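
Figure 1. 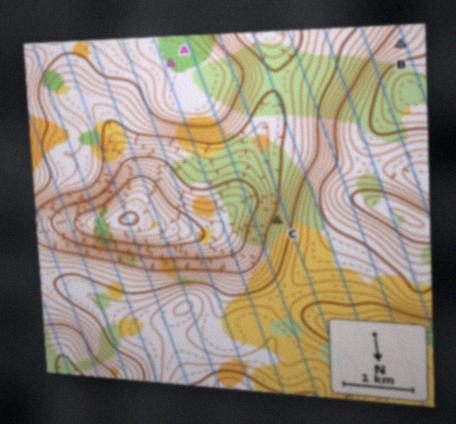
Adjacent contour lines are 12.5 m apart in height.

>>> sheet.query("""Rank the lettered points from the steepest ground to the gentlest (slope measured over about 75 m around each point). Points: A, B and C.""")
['C', 'B', 'A']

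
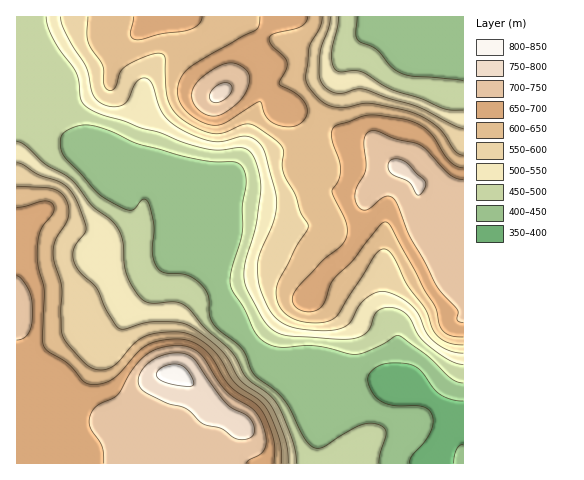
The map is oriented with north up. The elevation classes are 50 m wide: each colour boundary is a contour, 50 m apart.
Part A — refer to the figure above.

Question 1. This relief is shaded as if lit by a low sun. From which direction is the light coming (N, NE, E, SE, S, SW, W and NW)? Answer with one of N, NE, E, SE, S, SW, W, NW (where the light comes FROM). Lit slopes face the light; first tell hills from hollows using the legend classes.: SW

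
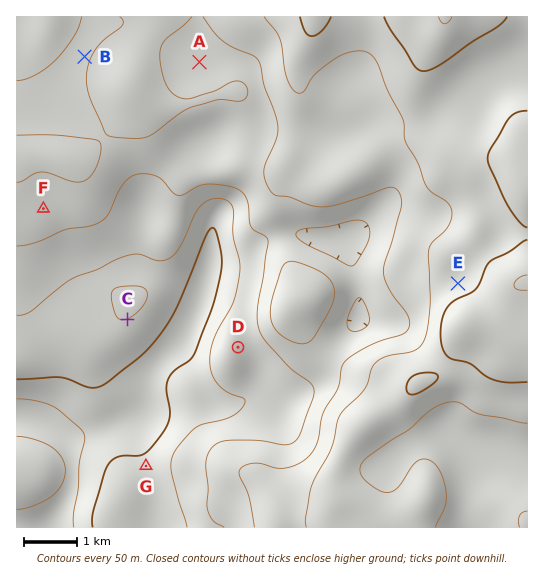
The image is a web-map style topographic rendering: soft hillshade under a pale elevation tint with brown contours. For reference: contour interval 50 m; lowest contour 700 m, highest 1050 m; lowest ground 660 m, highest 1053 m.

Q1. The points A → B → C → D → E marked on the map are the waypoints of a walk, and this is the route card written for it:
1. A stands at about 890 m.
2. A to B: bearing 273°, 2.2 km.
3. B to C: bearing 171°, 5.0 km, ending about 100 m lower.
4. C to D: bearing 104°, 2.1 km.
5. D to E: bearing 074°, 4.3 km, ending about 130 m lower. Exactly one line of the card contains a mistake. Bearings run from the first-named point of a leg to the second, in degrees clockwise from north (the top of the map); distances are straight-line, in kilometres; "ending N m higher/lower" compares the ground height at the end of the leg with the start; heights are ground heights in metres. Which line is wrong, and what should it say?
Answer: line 5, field sense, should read higher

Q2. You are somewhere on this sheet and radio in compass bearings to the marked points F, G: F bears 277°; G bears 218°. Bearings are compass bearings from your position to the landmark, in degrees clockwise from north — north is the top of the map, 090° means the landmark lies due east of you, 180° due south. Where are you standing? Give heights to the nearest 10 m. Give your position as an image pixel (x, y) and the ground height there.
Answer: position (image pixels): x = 320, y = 243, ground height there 840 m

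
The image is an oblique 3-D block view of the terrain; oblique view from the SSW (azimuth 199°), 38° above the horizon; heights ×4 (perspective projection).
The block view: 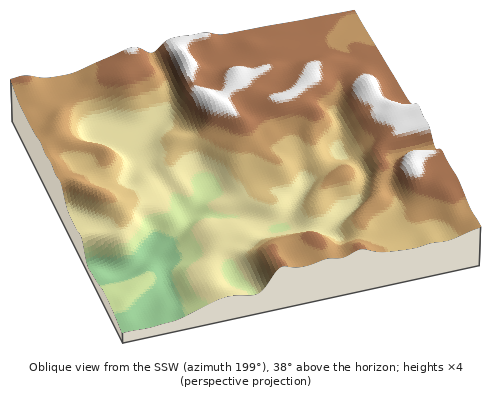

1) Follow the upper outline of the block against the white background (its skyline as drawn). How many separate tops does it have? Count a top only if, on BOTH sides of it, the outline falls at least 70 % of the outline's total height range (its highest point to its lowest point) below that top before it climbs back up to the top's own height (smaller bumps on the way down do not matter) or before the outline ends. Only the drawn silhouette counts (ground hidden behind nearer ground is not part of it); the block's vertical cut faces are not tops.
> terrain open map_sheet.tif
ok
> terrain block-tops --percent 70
0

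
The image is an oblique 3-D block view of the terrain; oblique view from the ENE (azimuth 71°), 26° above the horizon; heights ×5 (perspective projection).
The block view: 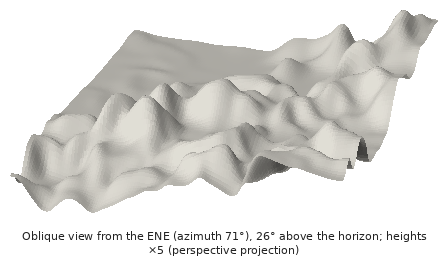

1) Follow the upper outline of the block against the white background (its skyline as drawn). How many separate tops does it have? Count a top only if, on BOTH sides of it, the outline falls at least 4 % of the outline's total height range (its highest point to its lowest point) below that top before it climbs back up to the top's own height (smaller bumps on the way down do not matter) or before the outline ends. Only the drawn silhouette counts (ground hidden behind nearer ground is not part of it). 3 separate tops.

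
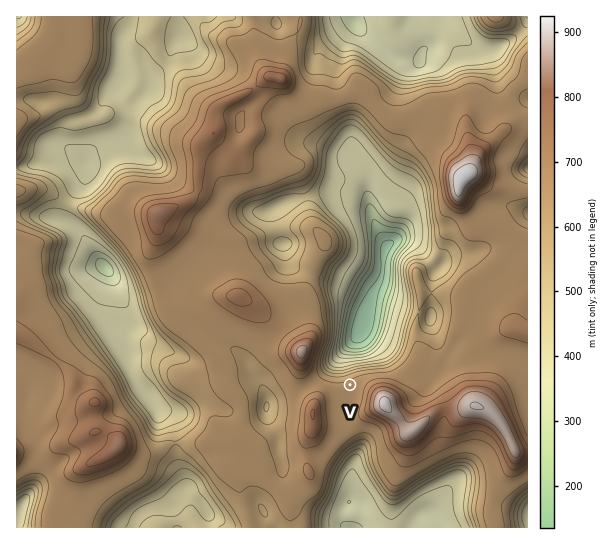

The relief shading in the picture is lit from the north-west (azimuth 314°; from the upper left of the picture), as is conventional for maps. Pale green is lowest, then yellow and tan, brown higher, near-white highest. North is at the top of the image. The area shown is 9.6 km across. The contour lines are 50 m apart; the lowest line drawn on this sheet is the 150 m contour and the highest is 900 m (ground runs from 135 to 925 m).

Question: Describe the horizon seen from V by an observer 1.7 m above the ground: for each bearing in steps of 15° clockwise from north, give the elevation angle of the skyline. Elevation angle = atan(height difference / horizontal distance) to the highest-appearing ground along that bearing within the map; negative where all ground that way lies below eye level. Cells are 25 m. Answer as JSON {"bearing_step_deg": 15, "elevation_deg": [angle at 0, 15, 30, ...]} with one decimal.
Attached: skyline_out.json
{"bearing_step_deg": 15, "elevation_deg": [0.0, 0.0, 3.4, 0.0, 0.2, 3.6, 11.0, 19.0, 20.5, 16.2, 9.0, 3.2, 0.5, 0.4, 3.4, 8.1, 9.1, 4.3, 1.0, 4.9, 10.5, 8.6, 2.5, 1.5]}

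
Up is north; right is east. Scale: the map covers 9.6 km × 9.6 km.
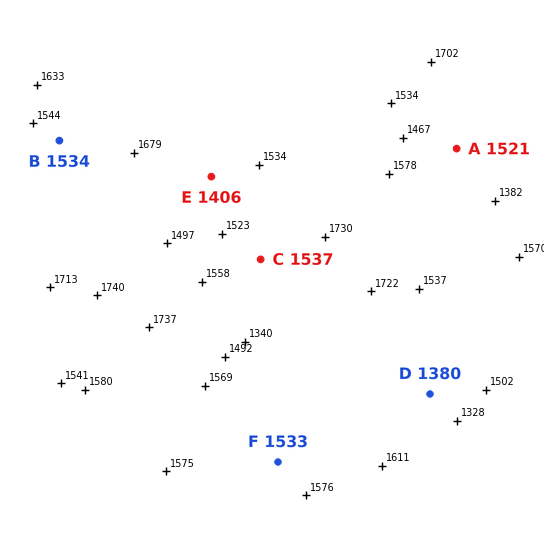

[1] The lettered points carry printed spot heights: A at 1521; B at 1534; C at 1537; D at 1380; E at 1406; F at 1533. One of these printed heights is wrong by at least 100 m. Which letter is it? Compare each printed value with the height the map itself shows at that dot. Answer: E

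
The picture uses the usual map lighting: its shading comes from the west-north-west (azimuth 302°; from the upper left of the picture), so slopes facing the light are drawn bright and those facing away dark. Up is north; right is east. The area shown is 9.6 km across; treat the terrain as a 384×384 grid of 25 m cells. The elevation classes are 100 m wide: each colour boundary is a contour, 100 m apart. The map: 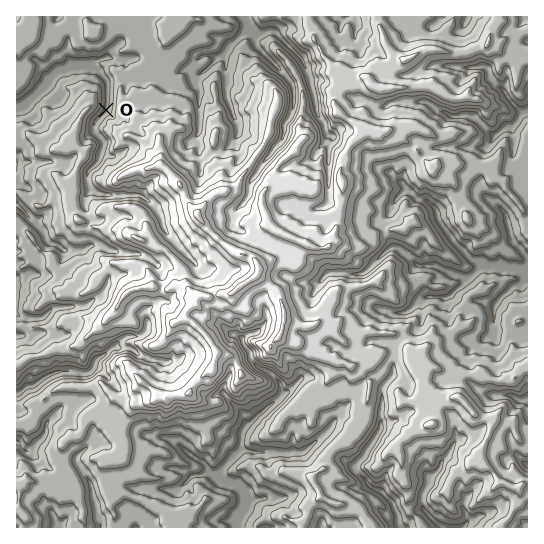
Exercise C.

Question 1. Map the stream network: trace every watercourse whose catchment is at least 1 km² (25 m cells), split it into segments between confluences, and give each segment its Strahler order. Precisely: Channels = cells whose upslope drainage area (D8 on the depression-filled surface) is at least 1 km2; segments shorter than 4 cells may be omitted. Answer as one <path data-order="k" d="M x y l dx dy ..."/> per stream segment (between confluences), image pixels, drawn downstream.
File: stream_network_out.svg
<path data-order="1" d="M465 526l-3 0-1 1-19 0"/><path data-order="1" d="M186 482l8-7 5 0 6-2 5 0"/><path data-order="3" d="M218 477l4 4 12 2 7 6 2 4 2 12-8 12 0 10"/><path data-order="2" d="M210 473l8 4"/><path data-order="1" d="M82 470l3 3 2 6 4 6 2 13 4 8 0 9 4 7 0 5"/><path data-order="1" d="M443 461l-2 2-2 6-12 12 0 6-5 8 0 12 1 3 18 17 1 0"/><path data-order="2" d="M239 450l0 1-20 20-1 6"/><path data-order="1" d="M179 445l10 9 8 5 4 2 5 5 4 7"/><path data-order="1" d="M45 434l-6 7-4 2-2 6-4 2-3 0-8-8-1 0 0-1"/><path data-order="1" d="M330 429l-17 16-12 8-6 0-1-2-3 0-1 2-36 0-7-3-8 0"/><path data-order="1" d="M515 398l2 1 10 0"/><path data-order="1" d="M166 362l-4 0-4-3-7 0-6-4-6 0-5-5-5-3-16 0"/><path data-order="2" d="M113 347l-2 0-9 10-4 1-4 4 0 4-1 3-4 4-11 0-1-2-19 0-8 4-3 0-14 11-6 0-2 1-8 7"/><path data-order="1" d="M382 342l7 0 6 5-1 26-3 5-8 8-1 3-1 40-11 17-4 4-1 5-10 10 0 5 18 19 6 1 14 13 1 6 4 6 0 6 3 6"/><path data-order="1" d="M242 338l1 7 6 5 1 3 0 4 5 8 3 2 12 6 9 9 2 3 0 12-19 16-1 0-18 16-2 5 0 15-2 1"/><path data-order="1" d="M139 337l-13 0-5 2-8 8"/><path data-order="1" d="M494 331l0-24 3-2 1-4 15-15 2-1 7 0 5-3"/><path data-order="1" d="M394 313l11 0 5-3 12-12 3-1 18 0 3 1 3-1 8-8 4-2 4-4 0-2 1 0 4-4"/><path data-order="1" d="M57 307l-6 2-8 8-2 1-15 0-1-1-4 0-3-2-1-2 0-19"/><path data-order="1" d="M321 281l8-8 20 0 1 1 12 0 4-3 23-22 2-2 4 0 6 3 18 16 18 0 9 5 15 4 1 2 8 0"/><path data-order="2" d="M470 277l3-2 8-8 0-1 2 0 2-1"/><path data-order="3" d="M485 265l2 0 2 1 9 0 7 3 12 0 6 2 4 0"/><path data-order="1" d="M191 259l-24-25-5-9 0-4-3-7-2-3-2-4-6-6-8-6-34 0-1-1-7 0-9-5-3-6 0-10 4-6 2 0 5-5 1-3 0-5 4-7 0-6-8-8-1-3 0-7 1-2 11-11 0-4 1-1 0-23-6-8 0-1-6-4-28 0"/><path data-order="1" d="M90 246l-7 4-20 0-9-7-4 0-5-5 0-4-2-3-26-26"/><path data-order="1" d="M506 217l7 25 14 15"/><path data-order="1" d="M235 211l12-13 4-19 6-5 2-7 4-4 0-1 7-7 4-8 7-5 2-5 0-4 2-2 0-8 4-4 4-9 0-4 1-1 0-15-4-9-4-4 0-2-31-30-1-3 0-4 1-1-1-6"/><path data-order="1" d="M394 205l4-8 5-6 7 2"/><path data-order="1" d="M327 203l2-1 0-55 4-5 0-5-7-3-1-3 0-6-8-12 0-6-2-1-1-12-3-5-2-15-3-4 0-3-4-8-28-28-8 0-4 3-5 0-3-3"/><path data-order="2" d="M410 193l9 6 6 0 2 2 8 8 4 13 14 17 0 2 18 18 14 6"/><path data-order="1" d="M402 183l3 3 0 3 5 4"/><path data-order="1" d="M197 135l2-4 0-42-5-7 0-4 4-4 7-3 13-14"/><path data-order="2" d="M495 135l10-8 2-1 6 0 5-5 4-8"/><path data-order="1" d="M234 117l-1-6-3-4 0-2-3-4 0-4-1-2 0-36-1-1 0-7"/><path data-order="2" d="M522 113l5-2"/><path data-order="1" d="M401 101l8 0 1 1 17 0 8 7 6 2 2 0 10 6 4 0 1-2 13 0 4 3 16 16 4 1"/><path data-order="2" d="M67 69l-4 0-5 2-29 30-8 5-4 0"/><path data-order="1" d="M470 67l15-1 4 4 0 5 1 3 15 13 4 8 13 14"/><path data-order="1" d="M125 58l-23 0-1 1-10 0-4 3-16 0-2 3-2 4"/><path data-order="1" d="M202 57l3-2 13 2"/><path data-order="2" d="M218 57l1 0 6-6"/><path data-order="2" d="M225 51l16-16 6-10"/><path data-order="2" d="M254 31l-3-4-4-2"/><path data-order="3" d="M247 25l-2-8"/>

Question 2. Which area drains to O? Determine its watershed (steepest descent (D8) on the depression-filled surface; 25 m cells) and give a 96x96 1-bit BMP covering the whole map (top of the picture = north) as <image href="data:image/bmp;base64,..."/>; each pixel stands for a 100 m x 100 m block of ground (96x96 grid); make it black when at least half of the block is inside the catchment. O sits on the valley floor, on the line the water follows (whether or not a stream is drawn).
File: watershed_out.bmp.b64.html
<image width="96" height="96" href="data:image/bmp;base64,Qk2+BAAAAAAAAD4AAAAoAAAAYAAAAGAAAAABAAEAAAAAAIAEAAATCwAAEwsAAAIAAAAAAAAA////AAAAAAAAAAAAAAAAAAAAAAAAAAAAAAAAAAAAAAAAAAAAAAAAAAAAAAAAAAAAAAAAAAAAAAAAAAAAAAAAAAAAAAAAAAAAAAAAAAAAAAAAAAAAAAAAAAAAAAAAAAAAAAAAAAAAAAAAAAAAAAAAAAAAAAAAAAAAAAAAAAAAAAAAAAAAAAAAAAAAAAAAAAAAAAAAAAAAAAAAAAAAAAAAAAAAAAAAAAAAAAAAAAAAAAAAAAAAAAAAAAAAAAAAAAAAAAAAAAAAAAAAAAAAAAAAAAAAAAAAAAAAAAAAAAAAAAAAAAAAAAAAAAAAAAAAAAAAAAAAAAAAAAAAAAAAAAAAAAAAAAAAAAAAAAAAAAAAAAAAAAAAAAAAAAAAAAAAAAAAAAAAAAAAAAAAAAAAAAAAAAAAAAAAAAAAAAAAAAAAAAAAAAAAAAAAAAAAAAAAAAAAAAAAAAAAAAAAAAAAAAAAAAAAAAAAAAAAAAAAAAAAAAAAAAAAAAAAAAAAAAAAAAAAAAAAAAAAAAAAAAAAAAAAAAAAAAAAAAAAAAAAAAAAAAAAAAAAAAAAAAAAAAAAAAAAAAAAAAAAAAAAAAAAAAAAAAAAAAAAAAAAAAAAAAAAAAAAAAAAAAAAAAAAAAAAAAAAAAAAAAAAAAAAAAAAAAAAAAAAAAAAAAAAAAAAAAAAAAAAAAAAAAAAAAAAAAAAAAAAGAAAAAAAAAAAAAAAf4AAAAAAAAAAAAAA/8AAAAAAAAAAAAAB//AAAAAAAAAAAAAB//gAAAAAAAAAAAAB//wAAAAAAAAAAAAD//gAAAAAAAAAAAAD//AAAAAAAAAAAAAH/8AAAAAAAAAAAAAf/wAAAAAAAAAAAAA//gAAAAAAAAAAAAP//AAAAAAAAAAAAA//+AAAAAAAAAAAAf//8AAAAAAAAAAAD///4AAAAAAAAAAAH///wAAAAAAAAAAAH///gAAAAAAAAAAAP///gAAAAAAAAAAAP///AAAAAAAAAAAAP///AAAAAAAAAAAAH//+AAAAAAAAAAAAH//+AAAAAAAAAAAAH//8AAAAAAAAAAAAH//4AAAAAAAAAAAAD//wAAAAAAAAAAAAD//gAAAAAAAAAAAAB//AAAAAAAAAAAAAB/+AAAAAAAAAAAAAH/+AAAAAAAAAAAAAH/8AAAAAAAAAAAAAH/wAAAAAAAAAAAAAH/gAAAAAAAAAAAAAD/AAAAAAAAAAAAAAD/AAAAAAAAAAAAAAD/AAAAAAAAAAAAAAB2AAAAAAAAAAAAAAAAAAAAAAAAAAAAAAAAAAAAAAAAAAAAAAAAAAAAAAAAAAAAAAAAAAAAAAAAAAAAAAAAAAAAAAAAAAAAAAAAAAAAAAAAAAAAAAAAAAAAAAAAAAAAAAAAAAAAAAAAAAAAAAAAAAAAAAAAAAAAAAAAAAAAAAAAAAAAAAAAAAAAAAAAAAAAAAAAAAAAAAAAAAAAAAAAAAAAAAAAAAAAAAAAAAAAAAAAAAAAAAAAAAAAAAAAAAAAAAAAAAAAAAAAAAAAAAAAAAAAAAAAAAAAA="/>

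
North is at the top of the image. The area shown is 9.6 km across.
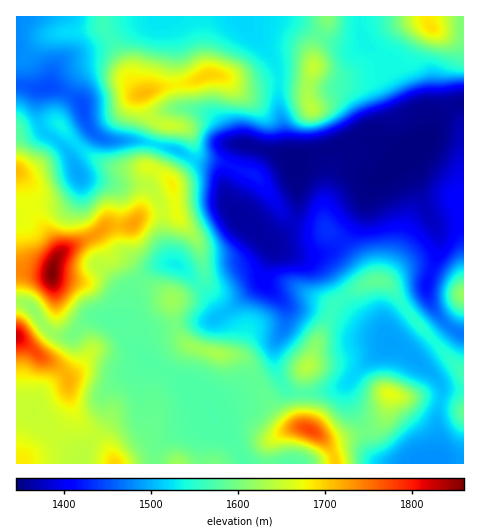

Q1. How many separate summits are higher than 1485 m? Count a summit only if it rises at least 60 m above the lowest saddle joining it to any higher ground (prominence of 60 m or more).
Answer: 7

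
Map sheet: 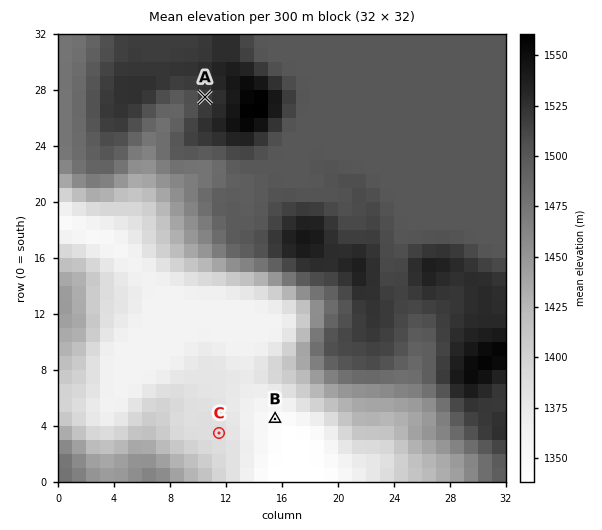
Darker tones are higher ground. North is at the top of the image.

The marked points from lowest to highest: B C A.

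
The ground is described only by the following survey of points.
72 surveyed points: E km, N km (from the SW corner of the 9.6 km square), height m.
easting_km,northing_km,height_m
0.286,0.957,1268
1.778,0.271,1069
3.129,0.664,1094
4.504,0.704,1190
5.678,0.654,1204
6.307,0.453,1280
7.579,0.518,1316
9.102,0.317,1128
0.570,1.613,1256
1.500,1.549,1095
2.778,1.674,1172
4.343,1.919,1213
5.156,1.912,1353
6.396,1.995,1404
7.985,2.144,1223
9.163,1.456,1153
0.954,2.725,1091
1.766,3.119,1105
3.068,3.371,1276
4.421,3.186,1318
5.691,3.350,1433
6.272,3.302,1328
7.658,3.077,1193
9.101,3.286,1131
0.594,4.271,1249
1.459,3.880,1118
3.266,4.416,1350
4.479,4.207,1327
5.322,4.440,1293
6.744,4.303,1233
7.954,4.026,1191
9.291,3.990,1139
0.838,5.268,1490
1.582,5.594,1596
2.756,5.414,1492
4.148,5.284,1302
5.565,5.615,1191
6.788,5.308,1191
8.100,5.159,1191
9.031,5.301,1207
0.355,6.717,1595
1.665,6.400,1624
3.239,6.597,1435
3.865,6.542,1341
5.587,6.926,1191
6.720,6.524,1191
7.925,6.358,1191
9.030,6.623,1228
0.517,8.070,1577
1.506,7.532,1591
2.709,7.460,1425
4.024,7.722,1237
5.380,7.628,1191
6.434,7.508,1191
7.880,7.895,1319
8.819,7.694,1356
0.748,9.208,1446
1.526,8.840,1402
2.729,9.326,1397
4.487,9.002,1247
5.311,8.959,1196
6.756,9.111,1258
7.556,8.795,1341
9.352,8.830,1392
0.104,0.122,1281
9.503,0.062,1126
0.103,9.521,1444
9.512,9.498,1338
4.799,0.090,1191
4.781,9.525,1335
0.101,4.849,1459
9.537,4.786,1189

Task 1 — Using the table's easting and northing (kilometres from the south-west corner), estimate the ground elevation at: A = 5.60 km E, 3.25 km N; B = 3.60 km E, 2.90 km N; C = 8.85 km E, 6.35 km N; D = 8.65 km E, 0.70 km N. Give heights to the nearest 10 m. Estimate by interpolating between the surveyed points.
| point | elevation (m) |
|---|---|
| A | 1480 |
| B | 1220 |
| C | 1190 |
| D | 1140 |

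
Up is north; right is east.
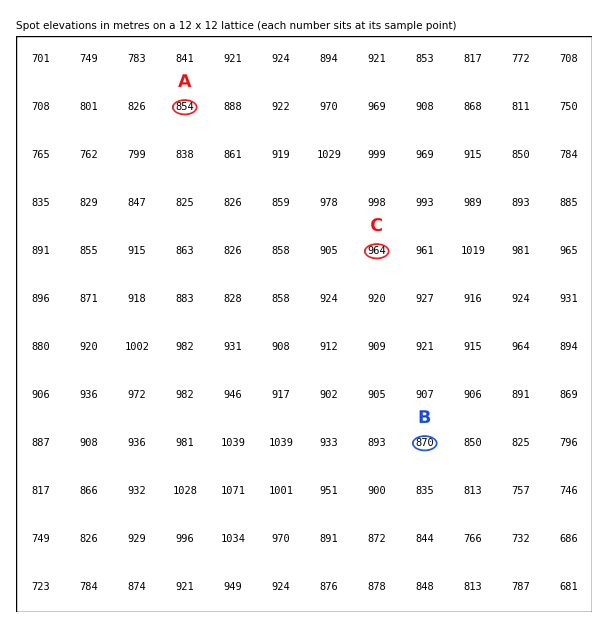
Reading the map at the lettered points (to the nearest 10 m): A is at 850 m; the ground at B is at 870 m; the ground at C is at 960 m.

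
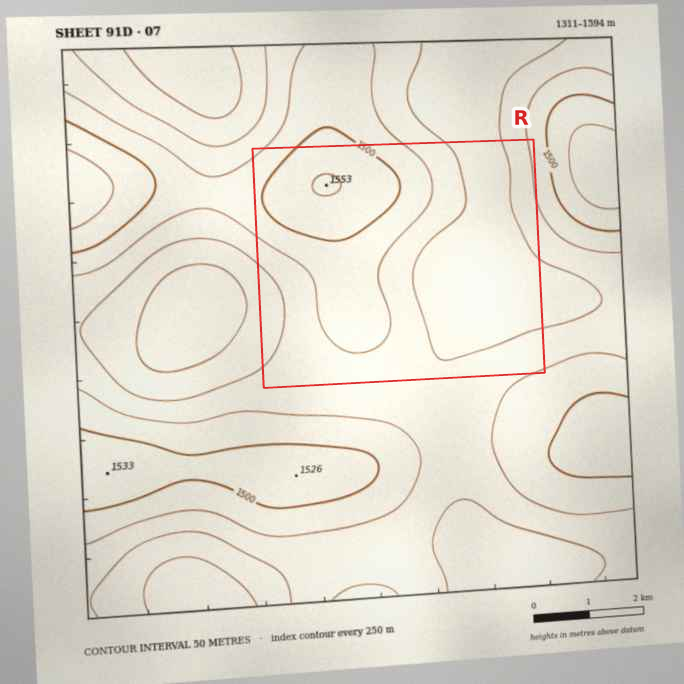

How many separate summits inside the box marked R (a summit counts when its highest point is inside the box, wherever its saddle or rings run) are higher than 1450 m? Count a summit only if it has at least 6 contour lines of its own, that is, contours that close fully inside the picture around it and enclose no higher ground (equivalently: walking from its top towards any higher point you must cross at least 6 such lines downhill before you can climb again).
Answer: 0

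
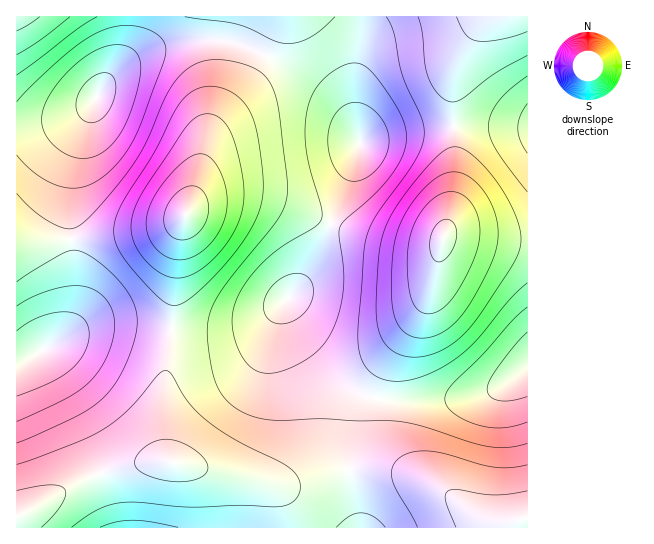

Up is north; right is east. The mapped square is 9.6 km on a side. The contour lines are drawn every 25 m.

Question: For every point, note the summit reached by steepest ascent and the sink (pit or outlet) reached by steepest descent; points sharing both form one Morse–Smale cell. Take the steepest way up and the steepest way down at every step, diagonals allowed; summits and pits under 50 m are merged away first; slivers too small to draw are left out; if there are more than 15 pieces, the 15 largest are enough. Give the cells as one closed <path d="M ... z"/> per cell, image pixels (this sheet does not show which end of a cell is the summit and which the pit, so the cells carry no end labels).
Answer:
<path d="M362 16l-80 0-7 25-12 24-52 68-7 18-8 36-13 35-6 28-6 93-8 54 1 52 3 9 6 5 50 9 48 12 23 0 29-9 27-6 37 0 33 8-25-13-14-13-5-9-4-16 0-17 3-11-26-10-30-26-20-28-12-29 1-7 21-27 14-26 36-94 1-12-5-26 0-34 6-36z"/><path d="M487 16l-124 1-2 26-6 36 0 34 5 26-1 12-36 94-14 26-21 27-1 7 12 29 20 28 26 23 25 12 5 0 6-22 10-18 30-46 11-24 21-92 2-124 12-28z"/><path d="M183 217l-18 10-32 6-74 8-43 1 1 275 45-26 37-18 40-10 30-2-4-7-2-15 0-42 8-54 6-93z"/><path d="M281 16l-150 0-4 31-30 50-11 12-27 12-26 6-17 0 0 114 10 2 33-2 64-6 42-8 16-7 7-9 23-78 52-68 12-24z"/><path d="M171 461l-22 0-16 3-47 15-68 37-2 2 0 9 512 0-1-10-18 6-14 0-9-3-55-37-36-12-45-2-27 6-29 9-23 0z"/><path d="M462 235l-15 0-4 3-15 60-7 13-30 46-12 25-4 12 0 5 23 2 32 0 48-5 24-9 26-20 0-126z"/><path d="M527 16l-38 0-16 17-14 26-6 19 2 104-4 31-6 23 17-1 45 5 21-1z"/><path d="M527 368l-25 19-24 9-48 5-32 0-23-2-3 10 0 17 7 21 12 14 50 27 25 20 20 12 9 3 14 0 18-6z"/><path d="M130 16l-113 0-1 110 17 1 16-3 18-5 19-10 11-12 30-50 4-18z"/>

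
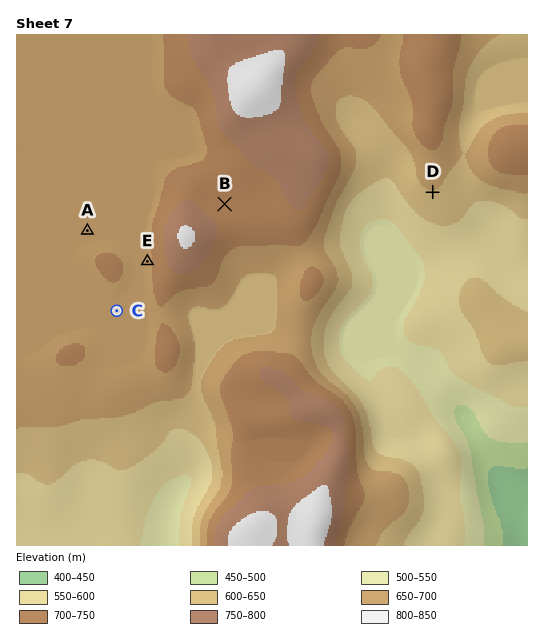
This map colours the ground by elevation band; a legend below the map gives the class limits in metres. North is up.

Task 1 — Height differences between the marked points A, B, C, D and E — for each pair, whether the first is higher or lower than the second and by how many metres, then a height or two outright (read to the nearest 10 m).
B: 80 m higher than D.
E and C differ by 0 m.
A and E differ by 0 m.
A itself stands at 690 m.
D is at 650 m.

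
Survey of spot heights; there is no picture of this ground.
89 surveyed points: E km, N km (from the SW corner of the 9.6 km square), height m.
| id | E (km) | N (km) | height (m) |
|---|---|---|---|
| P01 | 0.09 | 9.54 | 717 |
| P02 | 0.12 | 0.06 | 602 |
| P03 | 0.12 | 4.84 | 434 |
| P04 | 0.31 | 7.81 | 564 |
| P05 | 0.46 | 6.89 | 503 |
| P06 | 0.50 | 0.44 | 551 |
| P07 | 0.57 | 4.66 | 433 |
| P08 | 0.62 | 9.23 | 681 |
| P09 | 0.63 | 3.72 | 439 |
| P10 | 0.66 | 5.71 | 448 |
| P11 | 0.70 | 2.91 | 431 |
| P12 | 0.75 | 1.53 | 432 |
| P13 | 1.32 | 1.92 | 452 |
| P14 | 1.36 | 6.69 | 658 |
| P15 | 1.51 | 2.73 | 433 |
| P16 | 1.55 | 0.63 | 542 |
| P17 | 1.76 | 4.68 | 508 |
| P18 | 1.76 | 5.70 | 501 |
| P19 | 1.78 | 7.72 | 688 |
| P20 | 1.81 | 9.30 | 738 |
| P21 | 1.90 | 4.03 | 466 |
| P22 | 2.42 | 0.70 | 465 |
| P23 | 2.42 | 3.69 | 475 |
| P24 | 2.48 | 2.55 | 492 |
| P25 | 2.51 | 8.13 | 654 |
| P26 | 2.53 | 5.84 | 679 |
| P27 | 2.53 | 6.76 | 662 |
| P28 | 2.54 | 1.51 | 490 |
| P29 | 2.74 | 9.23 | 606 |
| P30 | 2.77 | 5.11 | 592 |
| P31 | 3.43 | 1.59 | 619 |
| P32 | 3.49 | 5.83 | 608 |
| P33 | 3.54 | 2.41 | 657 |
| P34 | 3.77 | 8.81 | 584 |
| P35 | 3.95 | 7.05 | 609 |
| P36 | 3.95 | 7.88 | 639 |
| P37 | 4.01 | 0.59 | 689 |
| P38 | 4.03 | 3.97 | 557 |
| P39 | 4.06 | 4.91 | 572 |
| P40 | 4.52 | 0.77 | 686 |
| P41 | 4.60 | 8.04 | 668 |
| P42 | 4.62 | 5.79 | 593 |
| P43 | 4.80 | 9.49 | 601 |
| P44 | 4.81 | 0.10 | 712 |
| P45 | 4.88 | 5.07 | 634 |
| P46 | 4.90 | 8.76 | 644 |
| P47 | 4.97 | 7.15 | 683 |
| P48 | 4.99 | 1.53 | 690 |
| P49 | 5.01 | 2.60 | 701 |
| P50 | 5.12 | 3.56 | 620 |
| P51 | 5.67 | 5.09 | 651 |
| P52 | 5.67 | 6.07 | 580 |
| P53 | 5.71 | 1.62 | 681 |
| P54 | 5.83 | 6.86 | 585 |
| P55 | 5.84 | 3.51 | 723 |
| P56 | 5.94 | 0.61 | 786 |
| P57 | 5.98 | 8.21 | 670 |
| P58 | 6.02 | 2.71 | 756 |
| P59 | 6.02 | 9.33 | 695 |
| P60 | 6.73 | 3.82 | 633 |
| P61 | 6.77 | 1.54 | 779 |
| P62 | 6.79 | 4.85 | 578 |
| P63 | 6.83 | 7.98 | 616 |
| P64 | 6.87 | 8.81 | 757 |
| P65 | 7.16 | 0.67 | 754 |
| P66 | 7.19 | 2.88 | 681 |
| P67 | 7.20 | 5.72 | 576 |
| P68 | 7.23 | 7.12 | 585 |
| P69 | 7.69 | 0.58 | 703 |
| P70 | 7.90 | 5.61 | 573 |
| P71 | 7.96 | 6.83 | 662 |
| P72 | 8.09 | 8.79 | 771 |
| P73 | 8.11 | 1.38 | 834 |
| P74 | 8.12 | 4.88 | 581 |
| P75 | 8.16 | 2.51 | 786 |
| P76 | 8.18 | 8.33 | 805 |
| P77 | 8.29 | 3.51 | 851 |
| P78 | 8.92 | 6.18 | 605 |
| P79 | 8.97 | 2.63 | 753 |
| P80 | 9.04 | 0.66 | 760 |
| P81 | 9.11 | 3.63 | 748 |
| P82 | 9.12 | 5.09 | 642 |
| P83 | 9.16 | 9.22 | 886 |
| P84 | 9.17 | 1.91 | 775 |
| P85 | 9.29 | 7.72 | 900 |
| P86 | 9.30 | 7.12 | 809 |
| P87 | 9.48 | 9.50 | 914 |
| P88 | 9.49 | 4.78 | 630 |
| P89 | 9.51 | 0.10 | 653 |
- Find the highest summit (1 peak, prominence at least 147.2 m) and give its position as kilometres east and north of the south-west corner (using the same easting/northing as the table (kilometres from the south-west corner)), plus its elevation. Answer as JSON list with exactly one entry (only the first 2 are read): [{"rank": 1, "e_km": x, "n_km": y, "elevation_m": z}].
[{"rank": 1, "e_km": 8.34, "n_km": 3.59, "elevation_m": 853}]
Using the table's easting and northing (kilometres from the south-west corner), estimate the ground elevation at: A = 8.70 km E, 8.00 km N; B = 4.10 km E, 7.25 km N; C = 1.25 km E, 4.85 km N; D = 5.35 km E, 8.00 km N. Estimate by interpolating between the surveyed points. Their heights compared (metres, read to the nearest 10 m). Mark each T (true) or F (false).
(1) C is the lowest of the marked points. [T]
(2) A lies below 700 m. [F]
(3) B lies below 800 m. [T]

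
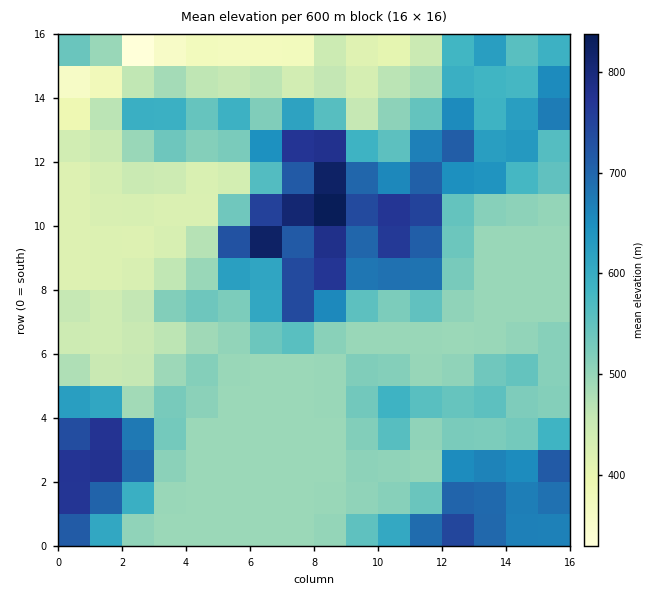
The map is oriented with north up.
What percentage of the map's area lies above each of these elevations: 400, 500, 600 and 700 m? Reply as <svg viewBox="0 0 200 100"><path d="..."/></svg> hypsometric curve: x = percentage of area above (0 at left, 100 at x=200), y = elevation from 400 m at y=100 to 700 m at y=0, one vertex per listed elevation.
<svg viewBox="0 0 200 100"><path d="M193 100l-88-33-51-34-28-33"/></svg>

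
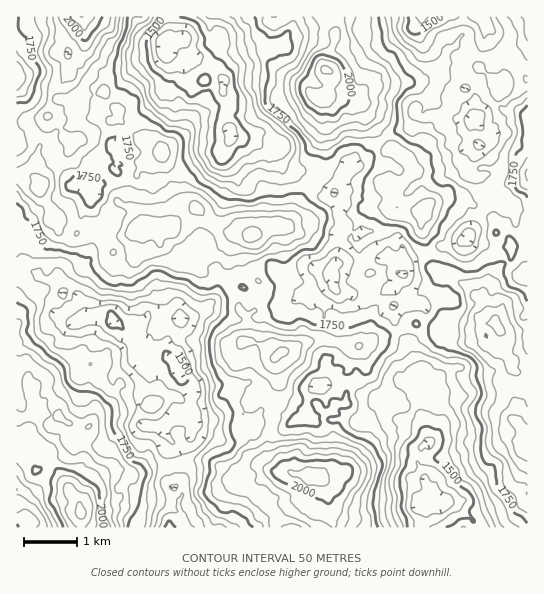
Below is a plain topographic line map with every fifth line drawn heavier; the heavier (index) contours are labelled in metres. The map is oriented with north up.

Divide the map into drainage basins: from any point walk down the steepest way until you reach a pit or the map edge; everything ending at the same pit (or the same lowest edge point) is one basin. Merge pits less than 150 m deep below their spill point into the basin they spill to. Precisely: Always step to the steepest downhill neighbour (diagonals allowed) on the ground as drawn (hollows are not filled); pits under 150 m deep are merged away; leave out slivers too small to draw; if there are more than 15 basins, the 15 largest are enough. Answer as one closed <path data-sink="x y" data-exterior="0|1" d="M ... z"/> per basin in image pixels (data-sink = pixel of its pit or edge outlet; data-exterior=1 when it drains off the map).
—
<path data-sink="434 499" data-exterior="0" d="M354 95l-21 0-12 4 3 22 0 9-3 7 2 16-3 5 1 15-24 29-9 24-22-1-13 8-4 5-1 21 16 30 0 5-8 8-1 8-8 7 1 16-4 9 0 7 6 7 15-1 10 3-4 16-12 15-4 9 14-3 0 18 4 10-4 11-1 17 19 19-2 2 4-1 6 4 23 1 3 7-1 11-9 10-10-3-8 2-6 8-12 11 0 5 252 1 1-283-17 2 0 11-20 16-3 13-5 6-1 6-5-3-8-9-26-18-10-1-2-13-10-25 0-11 4-16-9-24 0-6-5-4-4-11-14-9-21-23-7-9-5-16z"/><path data-sink="114 322" data-exterior="0" d="M25 175l-9 0 0 194 12 9 4 9 0 18 3 6 4 2 19 3 20 12 11 0 5 8 18 13 1 5-4 12-16 12-6 16-7 8 1 25 193 1 1-6 12-11 6-8 8-2 10 3 9-10 1-11-2-6-24-2-6-4-4 1 2-2-18-16-1-12 5-19-4-10 0-14-2-3-14 3 6-10 10-12 4-8 2-11-10-3-15 1-6-7 0-7 4-9-1-16 8-7 1-8 8-8 0-5-16-30 3-24-16-2-21 22-5 2-11-2-7 5-13 0-18-17 0-8 7-6-24 3 0 13 2 6-4 6-6 4-17 4-5-14 14-16-17 2-9-2-10-7-13 5-16-2-5-9-5-4 0-8-12-19 0-9-9-6z"/><path data-sink="167 46" data-exterior="0" d="M334 16l-251 0 2 27-5 12 0 14 15 18 10 4 8 15 6 4-1 9 17 16 23 10 3 4 2 6 10 10 8 5 4 8-1 16 2 7 13 10 7 8 17 10 6 3 22 3 15-10 21 2 10-25 24-29 0-36 3-7-3-31 8-5 3-11 0-8-7-8 10-25 1-17z"/><path data-sink="422 17" data-exterior="1" d="M527 16l-192 0 0 5 20-1 9 6 1 9-8 8-12 0-10-6-10 30 7 8 0 8-4 12 26 0 6 6 5 16 7 9 21 23 14 9 4 11 5 4 0 6 9 24-4 16 0 11 10 25 1 12 11 2 38 28 7-10 3-13 20-16 0-11 17-4z"/><path data-sink="17 78" data-exterior="1" d="M77 16l-61 1 1 158 14 1 6 3-2-6 2-7 2-17 2-2 9 1 17-10-8-15-11-8 1-17 3-7 17-17-2-3-2-8-9-10 4-19 12-9z"/><path data-sink="17 527" data-exterior="1" d="M22 440l-6 1 0 86 65 1 0-14-4-15-6-6-10-16-17-14 0-6-5-6-2-5z"/>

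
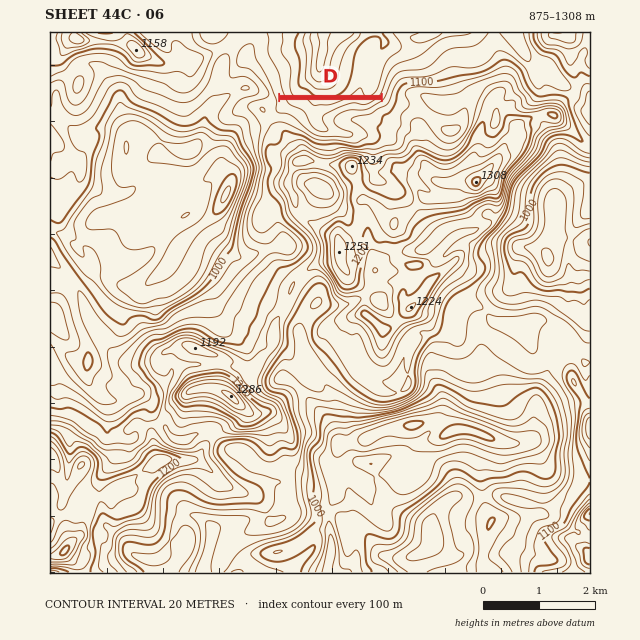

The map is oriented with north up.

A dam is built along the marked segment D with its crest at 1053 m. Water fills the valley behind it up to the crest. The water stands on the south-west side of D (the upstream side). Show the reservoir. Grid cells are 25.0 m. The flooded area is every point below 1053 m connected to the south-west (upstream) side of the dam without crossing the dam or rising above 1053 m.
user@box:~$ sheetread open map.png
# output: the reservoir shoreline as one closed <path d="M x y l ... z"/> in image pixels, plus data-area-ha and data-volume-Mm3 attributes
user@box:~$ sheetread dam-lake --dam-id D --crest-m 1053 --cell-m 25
<path d="M378 100l-97 0 2 7 12 7 17 18 6 3 21 0 2-2-11-12 0-2 6-7 10-4 21 0 10-6 1-2z" data-area-ha="53" data-volume-Mm3="8.60"/>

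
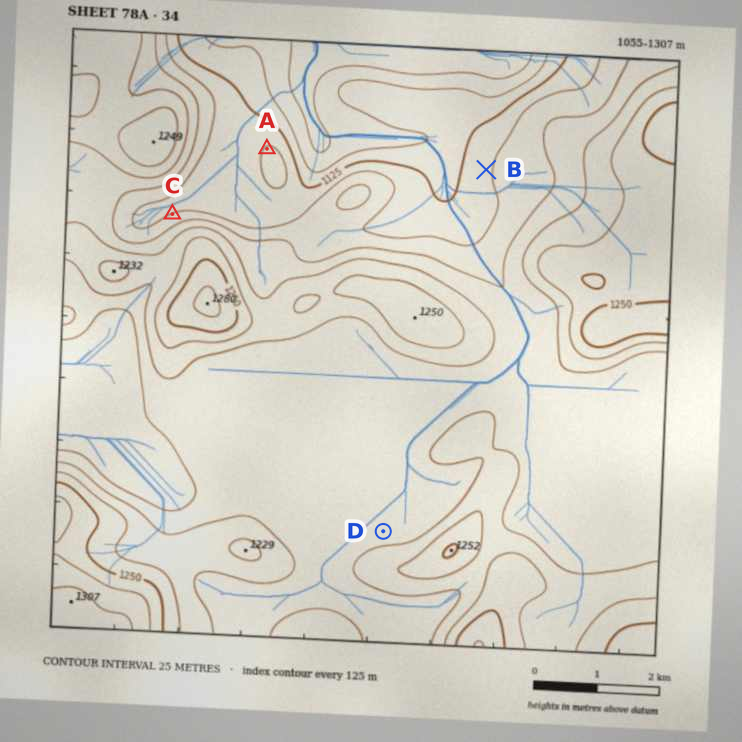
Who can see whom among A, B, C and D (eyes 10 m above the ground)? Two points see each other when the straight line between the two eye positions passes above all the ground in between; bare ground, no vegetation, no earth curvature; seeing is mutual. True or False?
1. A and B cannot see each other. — False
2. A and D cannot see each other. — True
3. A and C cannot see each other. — False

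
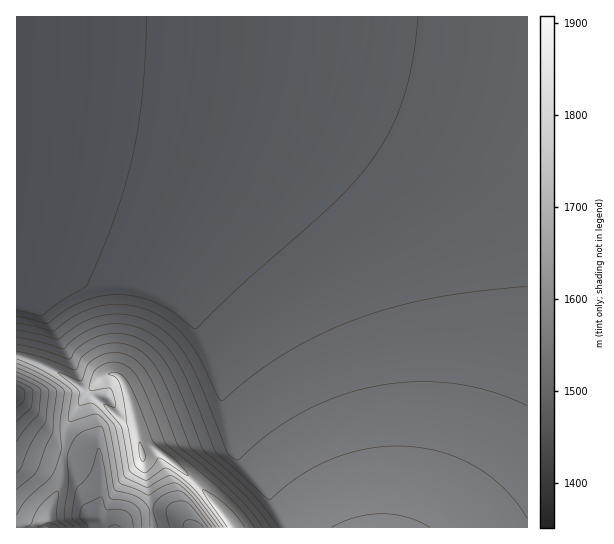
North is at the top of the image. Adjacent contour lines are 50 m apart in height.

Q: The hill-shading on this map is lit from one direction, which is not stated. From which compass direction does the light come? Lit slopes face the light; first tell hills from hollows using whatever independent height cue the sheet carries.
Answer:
SW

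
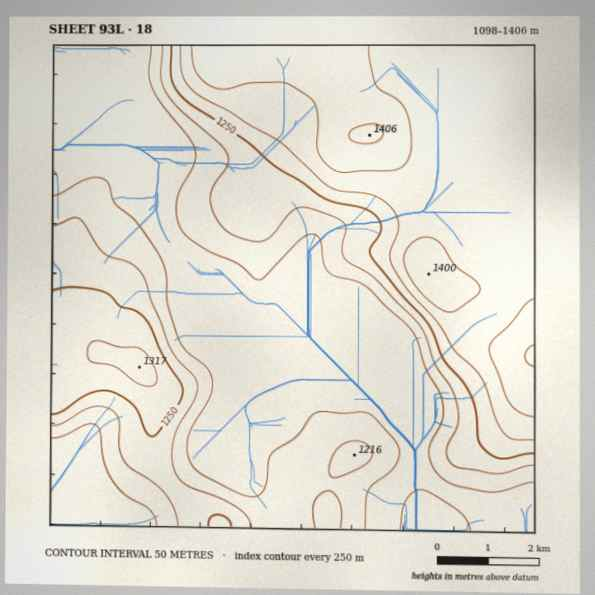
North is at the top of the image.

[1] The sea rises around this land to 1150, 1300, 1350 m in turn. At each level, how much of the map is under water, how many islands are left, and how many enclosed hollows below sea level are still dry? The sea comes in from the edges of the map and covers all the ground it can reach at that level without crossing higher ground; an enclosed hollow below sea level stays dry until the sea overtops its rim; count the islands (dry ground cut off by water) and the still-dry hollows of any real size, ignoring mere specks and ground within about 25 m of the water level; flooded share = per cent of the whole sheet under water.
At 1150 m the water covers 34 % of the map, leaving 0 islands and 0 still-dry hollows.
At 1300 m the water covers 71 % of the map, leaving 0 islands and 0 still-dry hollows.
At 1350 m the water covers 91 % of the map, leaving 1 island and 0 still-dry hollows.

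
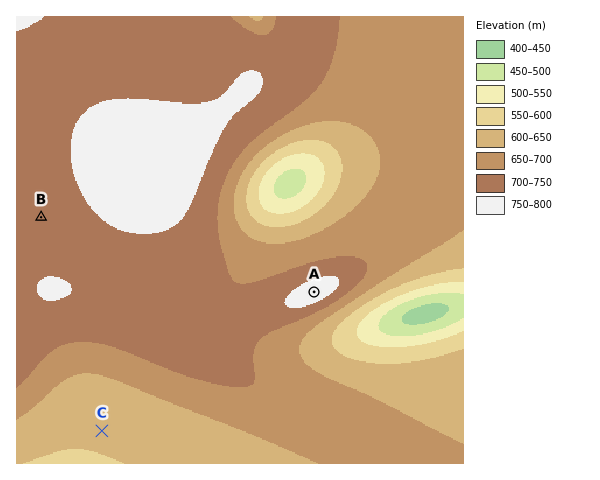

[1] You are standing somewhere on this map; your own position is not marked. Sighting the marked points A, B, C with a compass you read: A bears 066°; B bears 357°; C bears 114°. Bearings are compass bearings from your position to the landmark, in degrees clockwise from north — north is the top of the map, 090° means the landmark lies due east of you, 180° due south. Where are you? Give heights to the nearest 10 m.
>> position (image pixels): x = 51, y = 409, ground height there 630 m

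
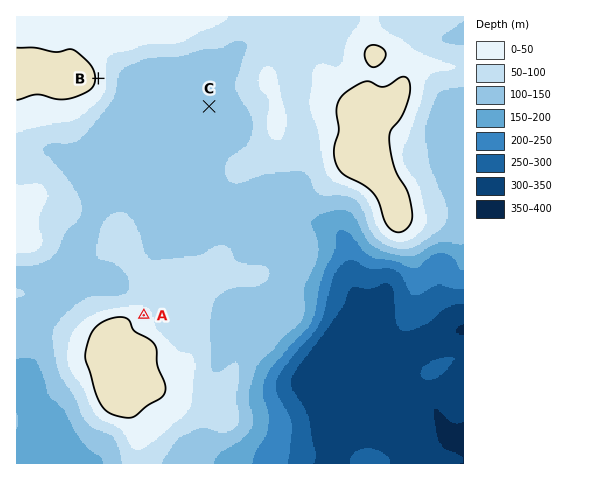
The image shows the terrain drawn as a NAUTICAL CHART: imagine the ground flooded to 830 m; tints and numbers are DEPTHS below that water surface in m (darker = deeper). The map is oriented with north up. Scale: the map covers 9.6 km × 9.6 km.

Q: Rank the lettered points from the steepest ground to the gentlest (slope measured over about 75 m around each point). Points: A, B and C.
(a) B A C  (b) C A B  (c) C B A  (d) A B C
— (a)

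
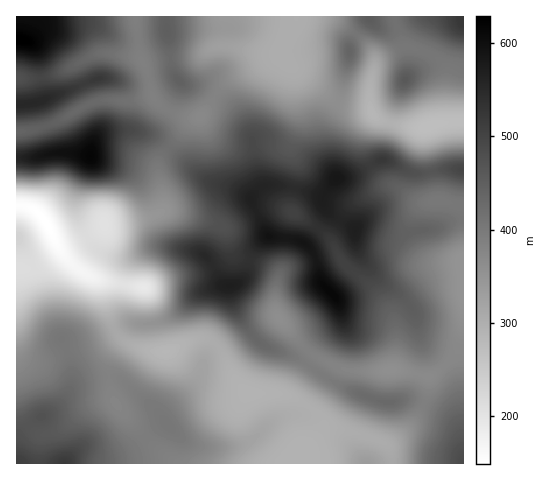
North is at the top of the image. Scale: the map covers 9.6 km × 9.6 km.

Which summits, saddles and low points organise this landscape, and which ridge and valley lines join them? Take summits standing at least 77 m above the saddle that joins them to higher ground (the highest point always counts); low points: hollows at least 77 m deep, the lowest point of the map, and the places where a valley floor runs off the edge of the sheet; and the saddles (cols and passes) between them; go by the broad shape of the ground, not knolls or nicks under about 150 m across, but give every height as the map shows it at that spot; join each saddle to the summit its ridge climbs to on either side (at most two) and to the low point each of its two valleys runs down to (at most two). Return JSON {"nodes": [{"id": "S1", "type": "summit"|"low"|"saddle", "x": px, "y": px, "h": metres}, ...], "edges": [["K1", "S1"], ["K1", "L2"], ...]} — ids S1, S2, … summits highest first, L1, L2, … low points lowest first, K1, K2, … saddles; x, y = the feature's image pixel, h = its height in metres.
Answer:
{"nodes": [
{"id": "S1", "type": "summit", "x": 19, "y": 40, "h": 629},
{"id": "S2", "type": "summit", "x": 90, "y": 157, "h": 617},
{"id": "S3", "type": "summit", "x": 333, "y": 295, "h": 612},
{"id": "S4", "type": "summit", "x": 463, "y": 19, "h": 524},
{"id": "S5", "type": "summit", "x": 64, "y": 463, "h": 519},
{"id": "S6", "type": "summit", "x": 462, "y": 462, "h": 487},
{"id": "L1", "type": "low", "x": 46, "y": 223, "h": 149},
{"id": "L2", "type": "low", "x": 430, "y": 126, "h": 271},
{"id": "K1", "type": "saddle", "x": 431, "y": 172, "h": 468},
{"id": "K2", "type": "saddle", "x": 47, "y": 126, "h": 448},
{"id": "K3", "type": "saddle", "x": 169, "y": 148, "h": 421},
{"id": "K4", "type": "saddle", "x": 424, "y": 404, "h": 390},
{"id": "K5", "type": "saddle", "x": 215, "y": 95, "h": 383},
{"id": "K6", "type": "saddle", "x": 339, "y": 102, "h": 361},
{"id": "K7", "type": "saddle", "x": 115, "y": 330, "h": 313}],
"edges": [["K1", "S3"], ["K1", "L1"], ["K1", "L2"], ["K2", "S1"], ["K2", "S2"], ["K2", "L1"], ["K2", "L2"], ["K3", "S2"], ["K3", "S3"], ["K3", "L1"], ["K3", "L2"], ["K4", "S3"], ["K4", "S6"], ["K4", "L1"], ["K5", "S1"], ["K5", "S3"], ["K5", "L2"], ["K6", "S3"], ["K6", "S4"], ["K6", "L2"], ["K7", "S3"], ["K7", "S5"], ["K7", "L1"]]}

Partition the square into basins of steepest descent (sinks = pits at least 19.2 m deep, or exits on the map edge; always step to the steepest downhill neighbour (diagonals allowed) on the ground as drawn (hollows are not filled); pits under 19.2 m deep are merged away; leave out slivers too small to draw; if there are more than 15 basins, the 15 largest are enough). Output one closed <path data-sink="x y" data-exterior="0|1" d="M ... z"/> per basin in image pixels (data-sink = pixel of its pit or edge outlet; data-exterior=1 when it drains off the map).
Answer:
<path data-sink="47 224" data-exterior="0" d="M75 90l-6 0-31 12-22 3 1 359 47 0 10-9 7-4 21 6 11-1 20-8 26-21 7-3-14-18-34-28-13-2-18 4-12 5-6 7 3-14-1-13-8-24 7 4 11-1 21-7 25-13 30-1 19-9 20-19 8-5 34-7 10-13 6-20 12-14 3 0-2-1-19-39-42-17-46-39-26-10-19 0-13 4-8 9 1-12-2-8z"/><path data-sink="428 126" data-exterior="0" d="M166 16l-149 0-1 23 13 3 8 8 8 50 24-10 8 1 16 32 2 8 0 10 7-7 13-4 19 0 17 5 15 9 40 35 33 12 12 7 11-12-6-15-4-35-12-19-13-13-23-14-22-6-6-7-5-13z"/><path data-sink="166 351" data-exterior="0" d="M229 286l-9 0-20 6-19 18-17 10-14 4-23 0-25 13-21 7-11 1-6-3 7 23-1 25 5-5 12-5 18-4 13 2 34 28 15 18-8 3-26 21-13 6-18 3-21-6-7 4-8 9 398-1-2-28-4-8-7-9-25-14-13-4-29 2-22-7-34-16-27-19-36-14-11-9-17-25z"/><path data-sink="463 262" data-exterior="1" d="M326 208l0 5-4 10-17 21 11 13 6 26 16 18 2 18-40 37-5 1 41 27 26 11 22 7 29-2 29 13 16 14 5 22 1-229-9 0-23 10-36 4-25-9-10 0-6 5-21-13z"/><path data-sink="297 17" data-exterior="1" d="M369 16l-202 0 0 12 5 41 4 8 6 7 25 7 20 13 13 13 12 19 4 35 7 15 24 0 35 11 15-19-7-14-5-17 0-23 17-30 8-38 0-11 6-11 12-14z"/><path data-sink="279 318" data-exterior="0" d="M274 236l-8 0-10 10-5 11-6 20-7 6-8 3 1 11 9 21 17 22 13 8 28 9 41-36 1-13-3-9-15-16-5-23-7-12-12-8z"/><path data-sink="293 213" data-exterior="0" d="M280 185l-17 1-12 14 16 35 26 4 13 5 19-28 1-5-3-7 0-7z"/><path data-sink="17 77" data-exterior="1" d="M20 39l-4 1 1 65 15-1 12-5-7-49-8-8z"/>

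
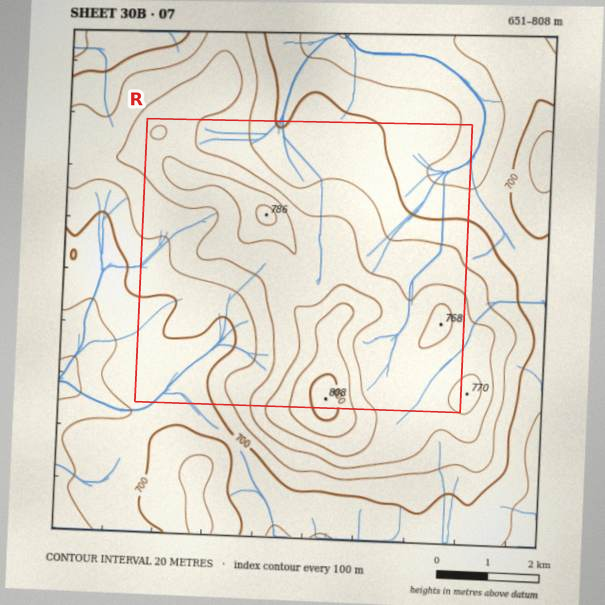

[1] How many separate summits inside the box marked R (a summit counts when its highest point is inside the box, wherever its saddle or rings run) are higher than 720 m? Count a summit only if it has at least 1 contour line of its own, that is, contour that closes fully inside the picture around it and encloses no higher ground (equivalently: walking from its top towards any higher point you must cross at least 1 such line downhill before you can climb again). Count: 3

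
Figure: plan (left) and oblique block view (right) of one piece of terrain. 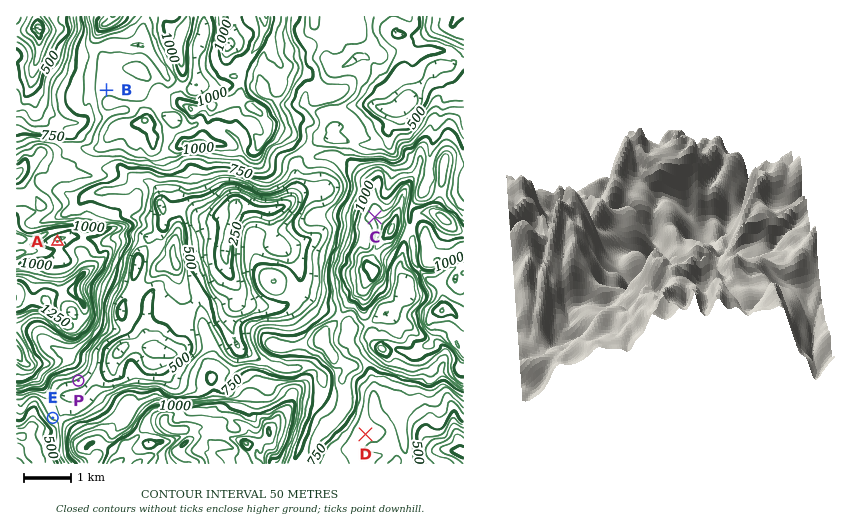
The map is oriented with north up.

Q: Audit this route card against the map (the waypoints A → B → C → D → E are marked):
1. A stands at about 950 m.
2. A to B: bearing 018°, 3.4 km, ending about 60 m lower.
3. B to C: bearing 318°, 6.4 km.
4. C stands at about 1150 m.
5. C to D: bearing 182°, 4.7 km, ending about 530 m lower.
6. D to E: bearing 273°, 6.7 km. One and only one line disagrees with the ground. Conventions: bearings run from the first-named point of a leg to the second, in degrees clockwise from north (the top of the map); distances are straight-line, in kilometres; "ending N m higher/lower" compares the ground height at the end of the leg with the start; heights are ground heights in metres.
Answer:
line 3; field bearing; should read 115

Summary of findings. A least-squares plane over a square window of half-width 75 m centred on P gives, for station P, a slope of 24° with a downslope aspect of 158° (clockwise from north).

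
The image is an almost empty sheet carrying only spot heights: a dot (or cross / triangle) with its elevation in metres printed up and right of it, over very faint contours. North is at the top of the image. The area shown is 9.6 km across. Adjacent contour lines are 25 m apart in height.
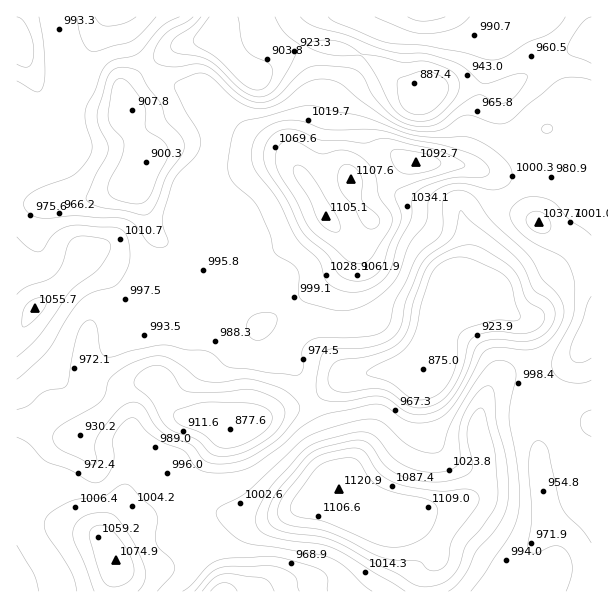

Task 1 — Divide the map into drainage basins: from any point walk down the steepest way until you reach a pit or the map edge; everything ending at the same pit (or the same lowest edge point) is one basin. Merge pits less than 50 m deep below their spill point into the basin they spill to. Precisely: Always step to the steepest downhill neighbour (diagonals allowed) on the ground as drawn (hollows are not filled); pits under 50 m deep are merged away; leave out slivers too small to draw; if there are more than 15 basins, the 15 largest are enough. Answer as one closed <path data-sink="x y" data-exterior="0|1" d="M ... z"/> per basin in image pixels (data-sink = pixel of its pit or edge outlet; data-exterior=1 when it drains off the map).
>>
<path data-sink="423 369" data-exterior="0" d="M591 127l-45 1-19 23-30 19-15 0-20-6-46-1-12-3-32 15-21 5-2 12-25 21 0 5-43 30-32 17-24 9-21 16 0 4 6 6 21 13 29 13 0 13 4 6 9 10 22 13 12 30 15 28 16 63 4 5 12 11 14 6 39 6 26 26 5 9 0 6-12 15-1 19 167-1z"/><path data-sink="230 429" data-exterior="0" d="M87 259l-7 1-10 16-40 38-8 15-6 3 0 163 2 3 35 24 45 13 6 5 7 12 1-7 5-7 23-15 13-6 15-1 23-8 15 0 39 10 25 0 23-7 45-22-16-63-15-28-6-18-10-16-18-9-9-10-4-6 0-13-29-13-21-13-6-6-1-5-11 15-18 2-4-2-5-6-2 8-5 6-14 6-13 1-13-32-13-15z"/><path data-sink="218 36" data-exterior="0" d="M591 16l-470 1 12 30 13 19 13 13 14 6 34 9 32 33 15 11 31 14 28 39 9 21 2 0 25-20 2-12 21-5 26-13 7-2 11 3 31 0 23 3 12 4 15 0 30-19 19-23 45-1z"/><path data-sink="146 162" data-exterior="0" d="M120 16l-14 1-10 24-17 22-6 12-5 18 2 29 6 21-3 10-13 11-25 10-19 9 1 148 5-2 8-15 40-38 8-9 4-10 5-4 11 3 25 16 39 20 8 12 18 2 10-7 6-11 14-10 63-30 44-30-12-27-28-39-40-20-38-38-34-9-14-6-13-13-13-19z"/><path data-sink="222 591" data-exterior="1" d="M339 490l-10 3-36 18-23 7-25 0-39-10-15 0-23 8-19 2-26 16-11 11 0 9 4 7-2 30 309 1 3-19 12-15 0-6-10-15-21-20-39-6-14-6z"/><path data-sink="17 41" data-exterior="1" d="M105 16l-89 1 1 165 43-18 13-11 3-10-8-33 2-26 9-21 17-22 10-23z"/>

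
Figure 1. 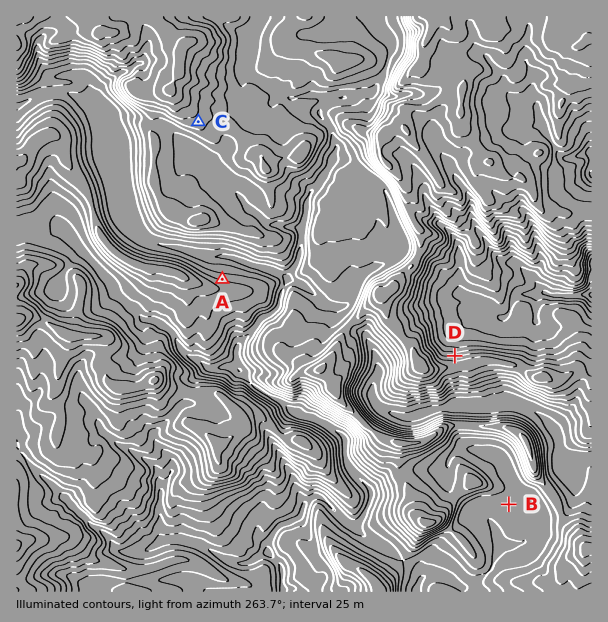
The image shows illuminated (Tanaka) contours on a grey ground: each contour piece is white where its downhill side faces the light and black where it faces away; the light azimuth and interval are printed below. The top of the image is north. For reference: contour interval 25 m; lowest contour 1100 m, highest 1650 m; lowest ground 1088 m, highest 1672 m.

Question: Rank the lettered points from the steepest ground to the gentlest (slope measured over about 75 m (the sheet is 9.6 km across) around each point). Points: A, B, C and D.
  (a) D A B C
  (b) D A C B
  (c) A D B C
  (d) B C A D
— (b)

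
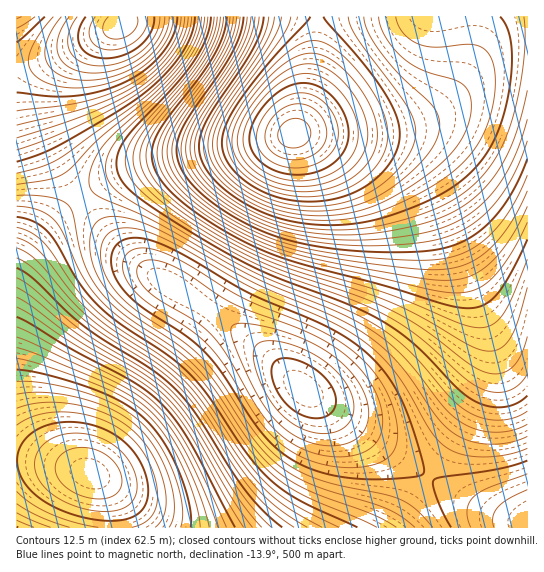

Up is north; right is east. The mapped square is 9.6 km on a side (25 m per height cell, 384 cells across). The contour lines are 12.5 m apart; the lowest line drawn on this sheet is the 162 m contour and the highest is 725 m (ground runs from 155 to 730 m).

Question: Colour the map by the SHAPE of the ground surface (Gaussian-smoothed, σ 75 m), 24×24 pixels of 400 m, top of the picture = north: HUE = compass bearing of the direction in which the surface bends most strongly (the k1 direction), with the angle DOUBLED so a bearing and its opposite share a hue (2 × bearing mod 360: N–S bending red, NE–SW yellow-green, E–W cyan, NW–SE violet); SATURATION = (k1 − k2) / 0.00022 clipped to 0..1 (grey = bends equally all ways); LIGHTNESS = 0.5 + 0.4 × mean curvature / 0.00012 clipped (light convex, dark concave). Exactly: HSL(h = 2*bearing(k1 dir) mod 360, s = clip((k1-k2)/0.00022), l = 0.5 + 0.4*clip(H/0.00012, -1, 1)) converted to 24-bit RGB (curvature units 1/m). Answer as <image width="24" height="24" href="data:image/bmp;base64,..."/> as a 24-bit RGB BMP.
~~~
<image width="24" height="24" href="data:image/bmp;base64,Qk32BgAAAAAAADYAAAAoAAAAGAAAABgAAAABABgAAAAAAMAGAAATCwAAEwsAAAAAAAAAAAAAlI3VmJ3XobDXp8HXqdLZqNzUm97NhN7KcNvJX9TKU8PIS5u6U3WmYV+ZhGOVmV+Onll6oVNlnk1TlUtIiVFFfllEdWJDbW5EjpPLmqPOpbPQrMLRsdHUsdfNo9jGitTBcs6/XcTATKm3SHqfTFmOZ1WHiFWKk1F8nUttpkdeqENSokJKmUZEjlVIhGhOfH9Ri5zCmanFpLbJrsPMtM/NttPGqtK/kcm4eL60YK6xUYedRVuGR0N4Z0l3fkl2ikZrl0NhpEBXqz9QqkFNpkZKnlhPlXNajZJfhqW6k7C+oLvCq8bHtMvFuM/Ar8q4mLuwgKqqZ4qaVWSEQ0FxTDpmZD9ocT9hfj9ajj5Vnj9QqUBOrkVQrk5RqWRbooNqm6NwfrC0irq3l7+6pMS8r8e9t8q5ssCxoKqph4WZdmmKZFB2UDliTzFYWzVUZDhOcjtKgj5JlEJIokdLq09SrGBeqnpwqZd+pK6EdrGgfbqkicCrmMOxpsS1ssGzt7Ktq5Kiom+VkVKDdz5tXC1ZTihIUS0/WjI7Zzg6d0Q/iFJImF5SomtfpX5zqZSFr6uSrLiXcbSNcL+Rd8OXhMKek7yhpbOgsJSXsm+OskmAmzZufilbXyJKUCI+USo4WTM1ZEQ8clhGgW1RkH9dmpBsop9+pqqMqrSWrr6ccrl+aMJ+ZsN/bLyAeK59m5+BqGlvtENorixgnCBVhBtMaRxEWyM+Wy87Xz07aFdHdHBQfYRZgpNhh55rjqd3l7CCobiLrMCSfL51ZMFqWr1kWLFdappfiXxhlUZPnypJnhpElRI/hhM8dBo8aCc8Zjc8aFFGcG9QbX5VbI5Zbp1ddKdlfa9uibV3l7qApr+HlcJ4dLxkYLJSYZlPbX1QblNFdi01gRovhw8riQwqhhAsfhwwdi41ckpBc2tPbH5VYo1WXZtWXqhZZq5fcrNmf7dtjrp0n717r8V5k7ZjgKFQdYJHZ1w7VDApUxkeYA8ZbQsXegsYhBIbhyIhg0Y2f2pJd4NUZY9VVp1UVKdYV61bX7FdbLRhebZliLlpl7tux8J2tatbmIRGdlo0VjQjORYTMQsMQQkJVgsJbRQNgicXkUgok3E9jJFNb5hTWKNSUaxaU69kWa5kXa9ebLFfebNghrdgkrtix6Nvu3VQoEw5fy0oXBoePA8YNAwUSA4SYBYTeCodj0orong7qalLf6pTX69VVLRhVLZvVrJ3Xqx1ZKlqcqpmf65kibRhkLtgxYNowklMtDJPmyRPgBtMZRVHYBdEcSFFgi9FkkBDoWxSr6Rlm7Zvd7htZrx0YL6AW7yKW7SQZKmMb6J+eKNzh6lxkLFtk7tpvmZixERpwy52uCGBqRqJmBaPlh2UoTCVqEiSp2iLp4mGsbeUn8KTh8SQecaYbcWeY8CkXrWqZqikd52Sf5yAkKR+mrB4nb1zsV9tvkeFyzKh0SS+yxrTrBTSoxvXrD7UsGfJtIvBuaq9vsa7tM+3os62js23fMm5a8K/Xqe4ZJKrepGeipeSmqGJpbCEqr9+n2R8sVSgvkTFtTfZpizqlCP3kzb4pWLutYjmwqjhzcPe19jf09/cvNnVo9PSisXMcq7FW4y9Xneydn2kj4uboZuSsrGNusOJi3KKhGOkf1bBekzeeEf1ekv/j2X/rov/yK/628z24tny49/s4ePq09zltsnal7PRd5bKV27FVVu8eW+umIamqJSatqmVx8KSaYt6XoqfUXa6R2HWP0ruQzz/blf/noH+xKn43cn16Nny697t6uHq2tfjurvUmZ7KdnrDU1DCXEy8gmiwoYCqro+cu6GUy7mUUZpVR6B5PqulM5S5J2/IGT7YKCPmd1berYDb0qPd48DZ7NfZ6tnW18PEw66+pZO1g3GwYkqxZ0iriGGop3mmr4iTvpqOz7KSU6s9M6NJK5xlJpSAI3yMH0+FKDWOX0WhpmOwwX6f1ZWV6MKt6cux17ahwJuTqYWUkmuebU2Za0qYiV6coXWYrYKJv5aJ0auObL4sLqMkHYozGW9BF1VHFTc/IC1DSkBXfU5Ts2VL1pJc77548cmD3rR4xZpwqHprjmV7b1CDaU2Eg2GNmHOJqX+AvZOG0KWLl9MbS6IZH3UUEEkWDCcWDyQfFB8eKCkeWkwol3Qm4akY/9E4/9hM68NH0KdHrIdNhGZZalRtYFJxdmZ7i3V7oYR9t5ODy56I0+oIcaIPNWENEysIDygLDyQSFCESICUOLi8Kcm0Jv7AA/+sG/+wh/+cP2sUeqpw2gHlHX15RVFthZW9pfYJyl497rZWBw5iF"/>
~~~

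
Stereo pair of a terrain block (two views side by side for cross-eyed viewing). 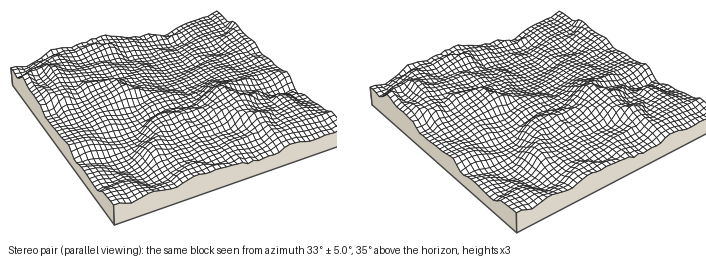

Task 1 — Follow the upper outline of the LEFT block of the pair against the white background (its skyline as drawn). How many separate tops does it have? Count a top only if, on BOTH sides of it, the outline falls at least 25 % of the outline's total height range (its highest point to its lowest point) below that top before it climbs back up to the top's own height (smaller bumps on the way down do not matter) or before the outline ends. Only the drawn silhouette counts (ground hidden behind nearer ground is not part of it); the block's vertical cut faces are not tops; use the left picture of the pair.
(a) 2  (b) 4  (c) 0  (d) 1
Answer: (d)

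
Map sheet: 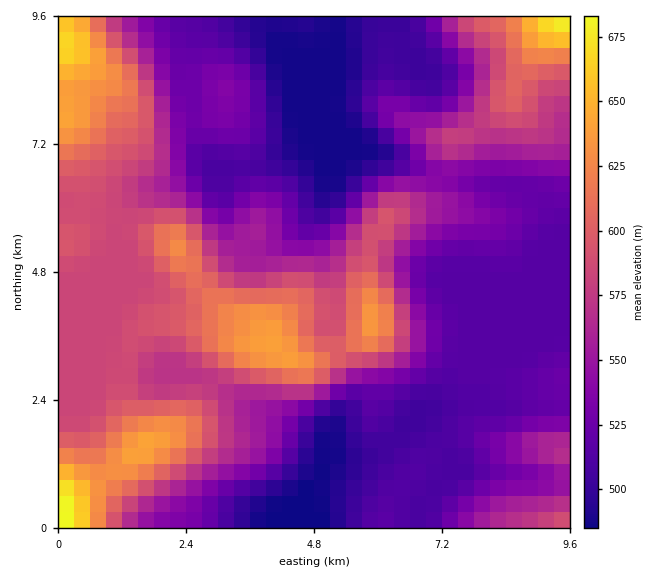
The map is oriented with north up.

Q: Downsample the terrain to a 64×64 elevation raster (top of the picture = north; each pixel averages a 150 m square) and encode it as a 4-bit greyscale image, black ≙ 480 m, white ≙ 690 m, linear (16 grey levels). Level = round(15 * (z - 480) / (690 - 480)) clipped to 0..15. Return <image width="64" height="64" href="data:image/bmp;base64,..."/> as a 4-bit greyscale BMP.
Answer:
<image width="64" height="64" href="data:image/bmp;base64,Qk12CAAAAAAAAHYAAAAoAAAAQAAAAEAAAAABAAQAAAAAAAAIAAATCwAAEwsAABAAAAAAAAAAAAAAABEREQAiIiIAMzMzAERERABVVVUAZmZmAHd3dwCIiIgAmZmZAKqqqgC7u7sAzMzMAN3d3QDu7u4A////AP7supdmVERERDMiERAAAAAAESIjMyIiIzRFVmZmd3iI/uy6mHZVREREMyIREAAAAAARIiMzIiIiM0VVZmZnd3j+3LqYdmVVREQzIiERAAAAABEiIjMiIiIzRFVWZmZmd/7cuqmHdmVVRDMyIREQAAABERIiIiIiIiM0RFVVVVZm7ty7qZiHZlVUQzMiIREQAAEREiIiIiIiIjM0RERFVVXtzLuqqZiHZlVUQzMiIREQARESIiIiIiIiIzM0REREVdzLu7u6qZh3ZlVERDMiEREAEREiIiIiIiIiIzM0RERVy7uru7u6qZh3ZlVURDMhEQARESIiIiIiIiIjM0RERVW7qqq7u7u6mYh2ZlVUQzIRAAEREiIiIiIiIjM0RFVWZqqZmqu8y7uqmId2ZlVUMiEQAREiIiIiIiIiM0RFVmZmmZmZqrvMu7qpiHZmVVQzIRABESIiIiIiIiMzREVWZmaIiImau7u7u6mYdmZVVEMhEAESIiIiIiIiIzM0RFVVVYiIiJmqu7u7qZh2ZlVUQyIRARIiIiIiIiIjMzM0REREd3eIiZqqqqqpmHZlVVRDMhEREiIiIiIiIiMzMzMzMzR3d3iJmZmZqpmHdmVVVUQzIRESIzIiIiIiIiIiIzMzM3d3eIiIiIiJiId2ZVVVVUQyIiIjMiIiIiIiIiIjMzMzd3d3iIh3d3iId2ZmZmZmZVQyIjMzIiIiIiIiIjMzMzN3d3eIiHd3d3d3ZmZmd3d3dlQzMzMzIiIiIiIjMzMzM3d3d3iHd3d3d3d3d4iImZmHZURERDMzIiIiMjMzMzMzd3d3eId3d3d3d3iJmaqqqqmHZVVVRDMzIiMyIzMzMzN3d3d4iHd3d3d4iaqru7u7qZh3d2ZVRDMyIiIiIzMzM3d3d3iId3d3eImau7u7y7qpmZmIh2ZUMzIiIiIiIzMzd3d3eIiHd3eImqu7u7y7qpmZmqqYdlRDMiIiIiIiIzN3d3d3iIiIiImaq7u7u7upiImau6mHZUMzIiIiIiIiInd3d3eIiIiImZqqu7u7upmIiJq7uodlQzMiIiIiIiIid3d3d4iIiImZmqq7u7u6mYiImru6h1RDMyIiIiIiIiJ3d3d3eIiIiJmaqru7u6qZiIiau7qGVDMzIiIiIiIiInd3d3d4iIiImZqqu7u6qpmIiJq7uYZUMzMiIiIiIiIid3d3d3eIiIiZqqqqqqqqmYiImrupdkMzMiIiIiIiIiJ3d3d3d3eIiJmZmZmJmZmZh3iaqph1QzMiIiIiIiIiInd3d3d3d4iJmZmId3eIiIh3eJmql2VDMiIiIiIiIiIid3d3d3d3iJmZmHdmZnd3d3Z3iZmHVDMyIiIiIjMiIiKHd3d3d3iJmqmIdmZmZmZmZmeImHZUMzMiIiIzMzIiIoiHd3d3eJmqqYdmVVVVVWZVZniIdlRDMzMzMzMzMiIiiIiHd3eImquphmVVVVVVVVVWeIh2ZUQzMzMzMzMyIiKIiId3d4mau6h2VVVVVURERFZ3iIdlVEQzMzMzMzMiIoiIiHd4iZqqmHVVVmVUQzM0RWeIh3ZVRERDNDMzMzIiiIiId3iImqmXZUVVZlRDMzM0VniId2VVRERERDMzMzKIiIh3eIiJmIZURFVVVEMiIjNWeIiHZlVVVEREQzMzM4iIiHd3d3d3ZUM0RVVUQyIiI0VniId2ZVVVRERDMzMziIiId3d3ZmZUMzNERUQzIhESNFZ4h3ZlVVREQzMzMzOIiIh3d2ZmZUQyIzREQzMhEREjRWd2ZlVVREMzMzMzM4iIiId3ZmVVQyIiMzMzMiERERI0VWVVVUREMzMzMzMziIiIh3dmZVQzIiIjMyIiIREREiM0REREREMzMzMzMzSIiIiId3dmVDIiIiIiIiEREREREiIzNERERERERERERJmYiIiHd2ZUMiIiIiIhERERERERESI0RVVURERERVVVmZmYiIiHdlQyIiIiIiERERERERERIjRWZmVVVVVVVVWqqZmIiIh2VDMiMzMyIREREREREREjRWZ3dmZmZmZmZruqqZiIiHZEMzMzMzIhEREREREREjRFZ3d3ZmZmd2Zmu7upmZmIdUQzM0QzMyEREREREREjRFVmd3d3d3d3dmbLu6qZmZh1RDNEREMzIREREREREjRFVVVmd3d3eHd3Zsy7upmZmHVDM0REQzIhEREREREjREVERFVmd4iIh3dmy7u6qZmYZUMzRERDMiERERERESNEREMzRFZ3iJiId3a7u7qqqphlQzNEREQyIRERERESIzQzMyM0RWeJmYh3d7u7u6qql2RDM0RERDIREREREREjMzMiIiNFZ4mZiHd3u7u7u6qHVDMzREREMhERERERESIiIiIiIzRniJmYiIjMy7u7qYZUMzNEREMyERERERERIiIiIiIjNFZ4mZmIiMzMy7qodlQzM0REMyIRERERERESIiIiIiM0VniZmZmZ3dzLuphlRDMzMzMyIRERERERERIiIiIiI0VWeJmqqqnd3cuph2VDMzMzMyIREREREREREiIiIiI0RWd4mqu7u+3cyph2VEMzMzMiIhERERERERESIiIiIzRWd4iau8zM3dy6h2VUQzMzMiIhERERERERERIiIiIjRWd4iZq83d3dy6mHZUQzMzIiIiEREREREREREiIiIjRWeIiZqrze7t3LqHZVRDMzIiIiERERERERERESIiIiNFZ4iZmrzd7u"/>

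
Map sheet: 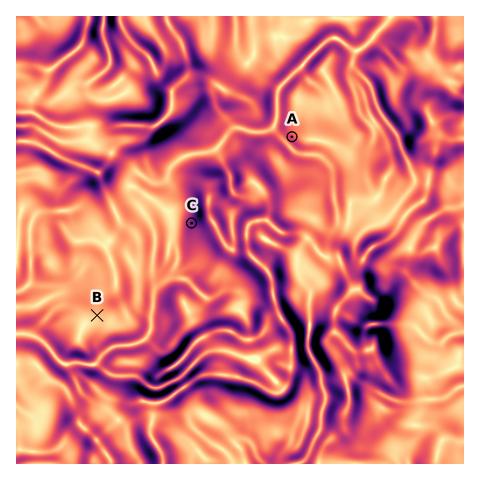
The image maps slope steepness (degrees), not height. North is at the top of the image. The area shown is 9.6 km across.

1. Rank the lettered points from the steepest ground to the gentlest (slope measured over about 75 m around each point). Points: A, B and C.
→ C A B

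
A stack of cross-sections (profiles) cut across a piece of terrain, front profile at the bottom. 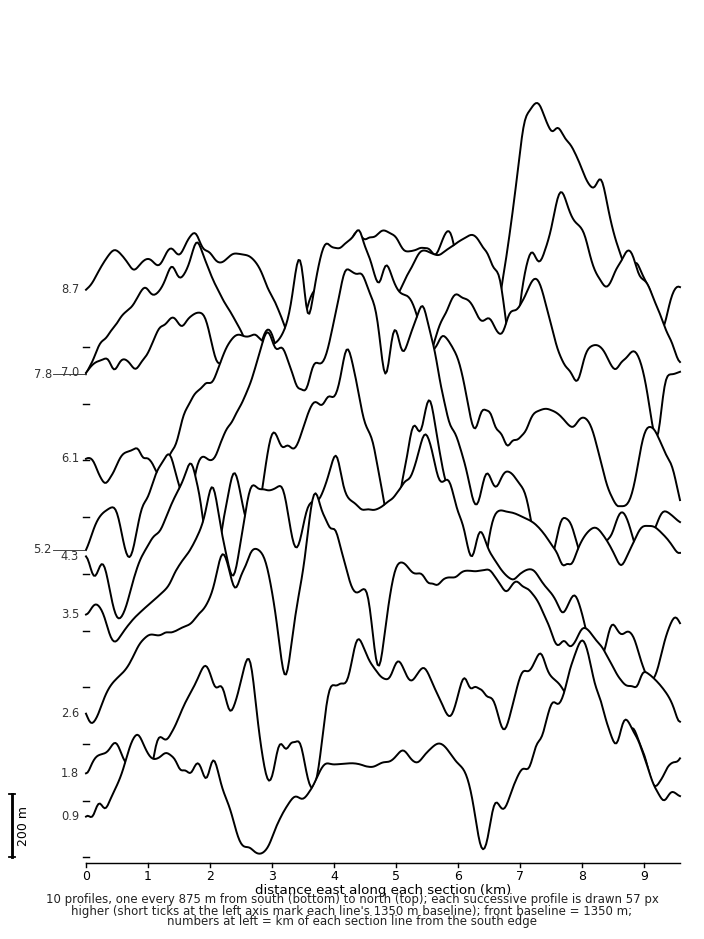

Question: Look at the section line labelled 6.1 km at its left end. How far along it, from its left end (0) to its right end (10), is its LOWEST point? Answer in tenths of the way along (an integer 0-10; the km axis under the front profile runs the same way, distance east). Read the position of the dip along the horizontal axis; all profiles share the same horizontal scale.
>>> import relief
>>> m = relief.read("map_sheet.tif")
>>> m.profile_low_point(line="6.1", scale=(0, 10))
9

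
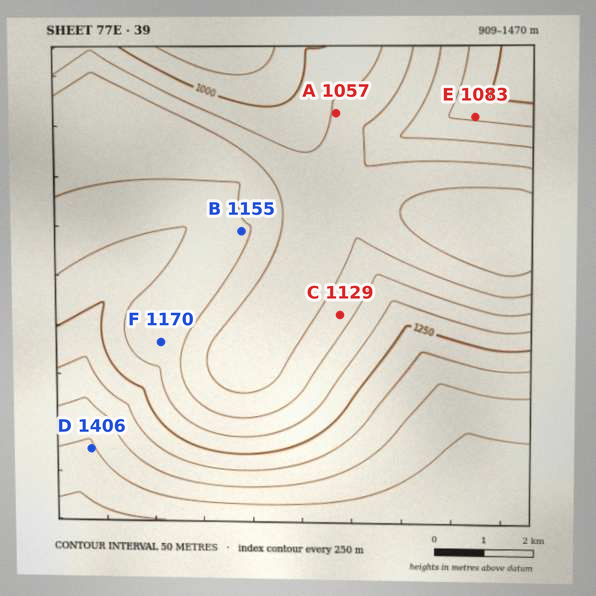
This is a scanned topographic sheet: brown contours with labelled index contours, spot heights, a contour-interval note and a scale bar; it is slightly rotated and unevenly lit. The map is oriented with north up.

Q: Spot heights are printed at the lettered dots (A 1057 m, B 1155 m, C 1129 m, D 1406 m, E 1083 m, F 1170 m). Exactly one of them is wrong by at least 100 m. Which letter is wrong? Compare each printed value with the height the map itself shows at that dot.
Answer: E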